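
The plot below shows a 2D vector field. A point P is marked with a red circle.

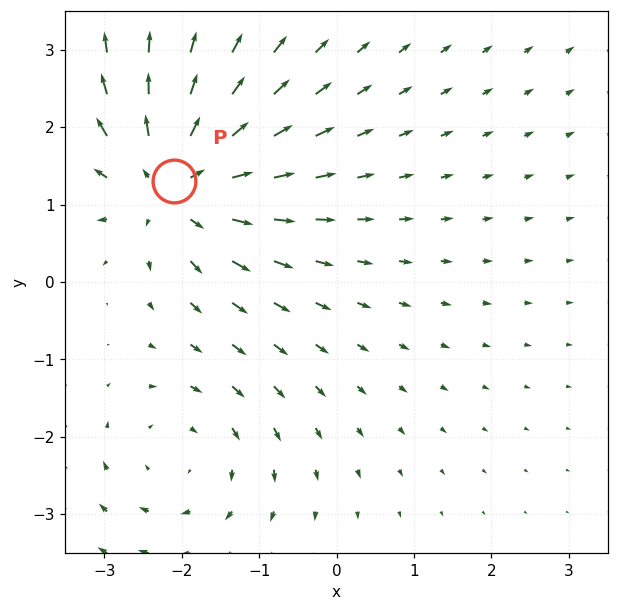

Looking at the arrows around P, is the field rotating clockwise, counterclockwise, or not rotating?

not rotating

Near P at (-2.1, 1.3) the arrows show no circulation. The curl there is ≈0.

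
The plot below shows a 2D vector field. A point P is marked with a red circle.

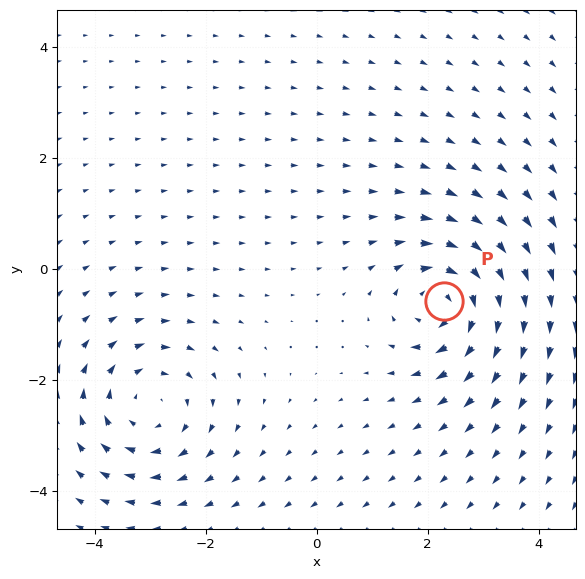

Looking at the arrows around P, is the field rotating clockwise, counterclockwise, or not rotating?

clockwise

Near P at (2.3, -0.6) the arrows circulate clockwise. The curl (z-component) there is about -6; negative curl means clockwise rotation.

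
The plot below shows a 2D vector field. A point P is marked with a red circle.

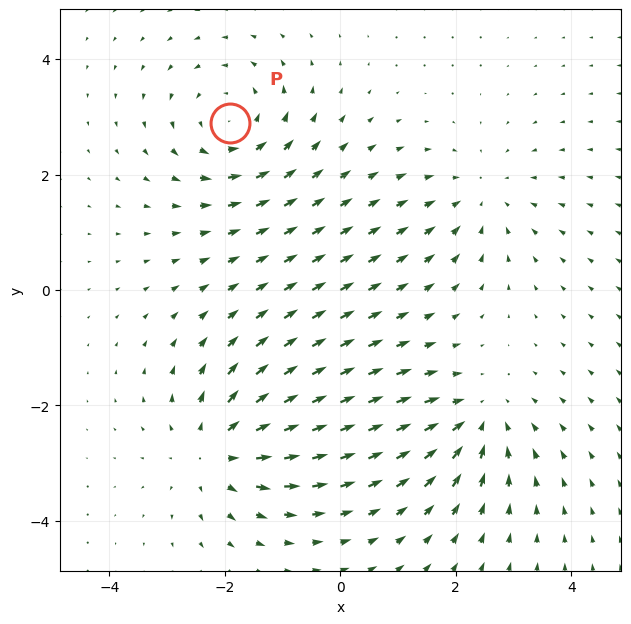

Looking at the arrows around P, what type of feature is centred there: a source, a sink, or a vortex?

vortex

At P (-1.9, 2.9) the arrows circulate counterclockwise. Divergence ≈0, curl about +5 — near-zero divergence with nonzero curl is a vortex.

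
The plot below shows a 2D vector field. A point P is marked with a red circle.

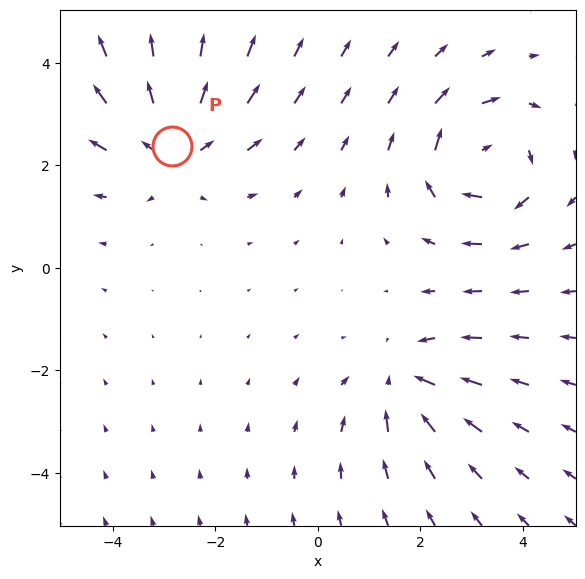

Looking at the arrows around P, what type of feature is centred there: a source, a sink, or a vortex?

source

At P (-2.8, 2.4) the arrows spread outward. Divergence about +4, curl ≈0 — positive divergence with near-zero curl is a source.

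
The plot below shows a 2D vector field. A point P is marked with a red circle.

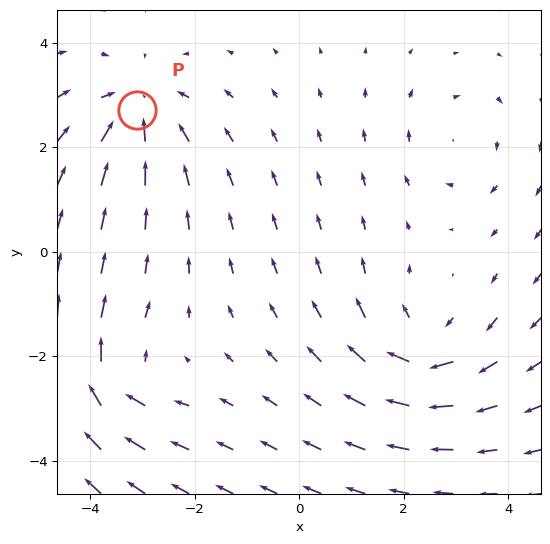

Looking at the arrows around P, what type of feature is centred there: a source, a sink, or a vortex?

sink

At P (-3.1, 2.7) the arrows converge inward. Divergence about -4, curl ≈0 — negative divergence with near-zero curl is a sink.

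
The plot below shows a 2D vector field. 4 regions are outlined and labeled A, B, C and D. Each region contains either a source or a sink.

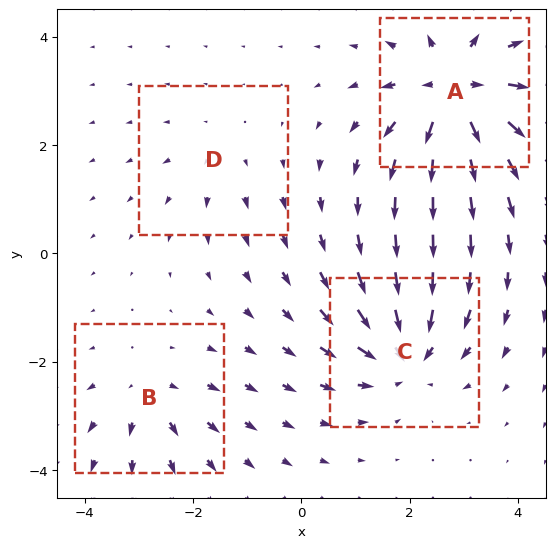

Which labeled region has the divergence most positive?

A

Divergence at each region's feature centre — A: about +8, B: about +4, C: about -6, D: about +2. Region A is most positive.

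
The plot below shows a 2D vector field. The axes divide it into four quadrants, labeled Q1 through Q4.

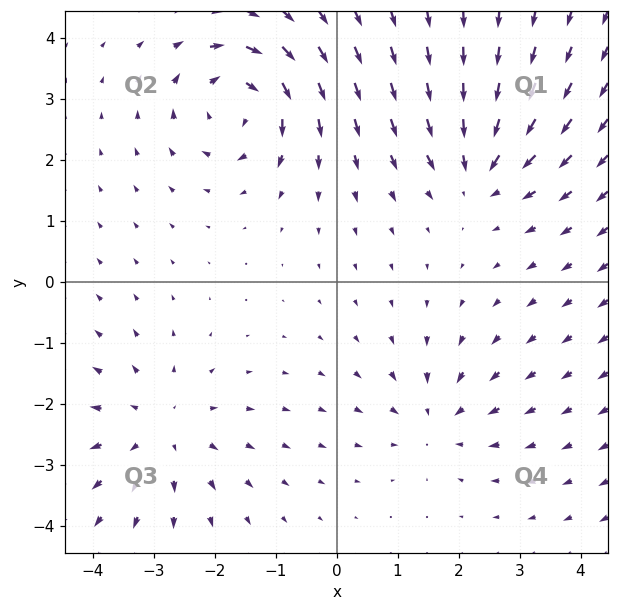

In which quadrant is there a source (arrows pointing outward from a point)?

Q3

The source sits at approximately (-2.9, -2.4), which lies in quadrant Q3. The divergence there is about +3, positive as expected for a source.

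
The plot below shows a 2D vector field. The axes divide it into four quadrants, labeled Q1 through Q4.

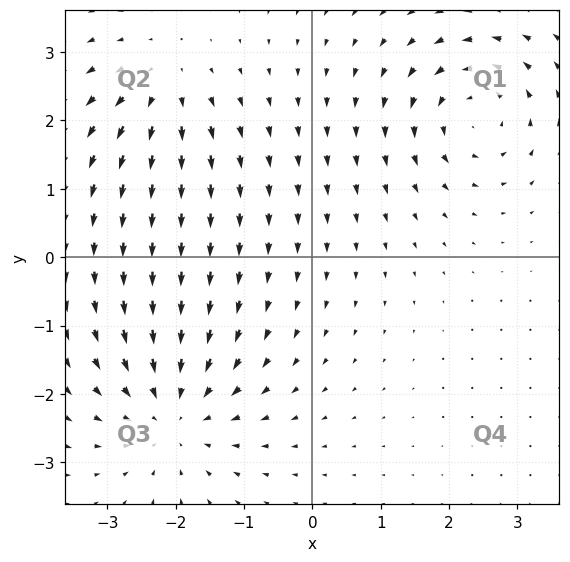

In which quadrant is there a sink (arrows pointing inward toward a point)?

The sink sits at approximately (-2.0, -2.3), which lies in quadrant Q3. The divergence there is about -5, negative as expected for a sink.

Q3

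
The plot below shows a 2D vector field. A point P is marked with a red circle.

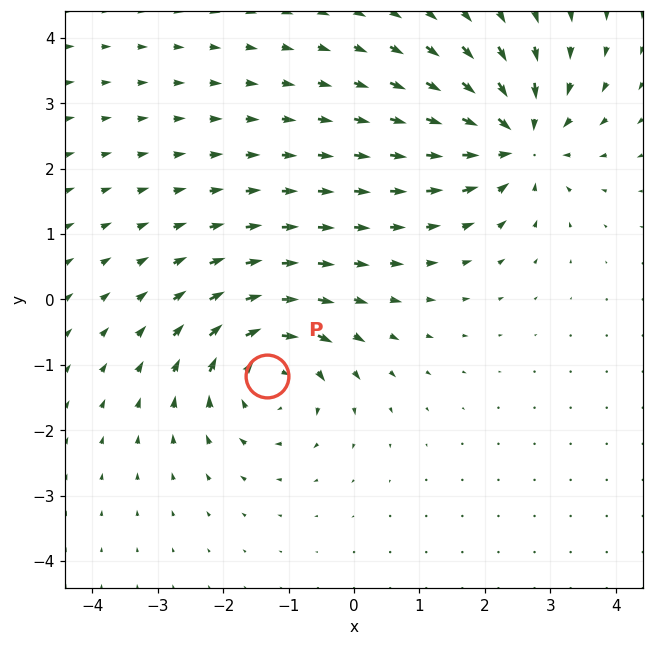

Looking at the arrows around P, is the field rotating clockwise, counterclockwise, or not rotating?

Near P at (-1.3, -1.2) the arrows circulate clockwise. The curl (z-component) there is about -4; negative curl means clockwise rotation.

clockwise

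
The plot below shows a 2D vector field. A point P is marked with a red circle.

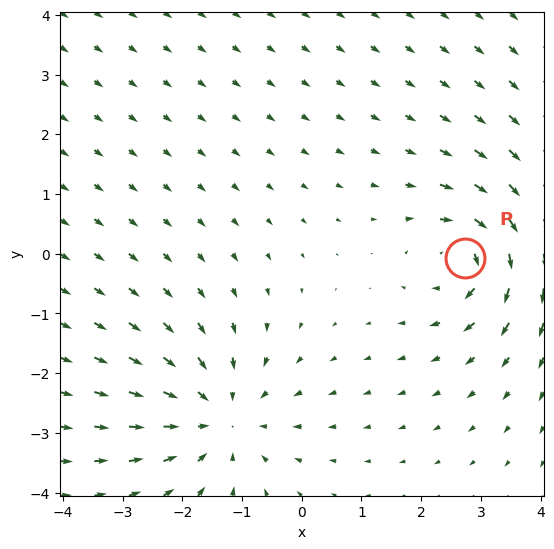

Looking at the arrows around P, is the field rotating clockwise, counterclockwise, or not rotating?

Near P at (2.7, -0.1) the arrows circulate clockwise. The curl (z-component) there is about -5; negative curl means clockwise rotation.

clockwise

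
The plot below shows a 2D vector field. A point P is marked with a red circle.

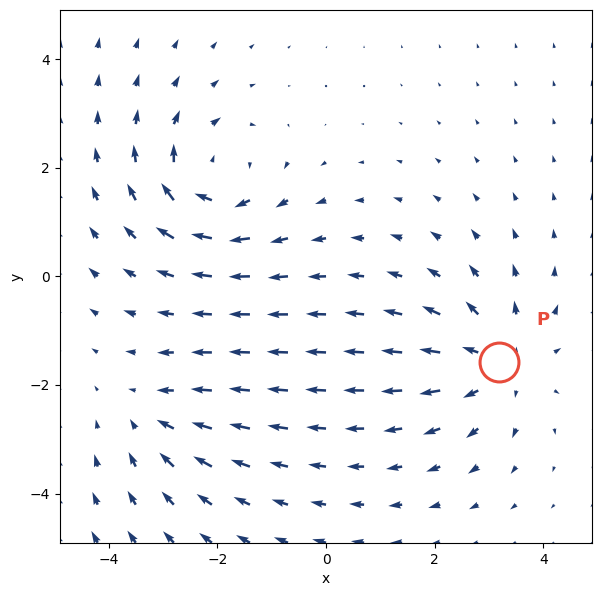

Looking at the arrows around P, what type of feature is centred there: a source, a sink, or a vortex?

source

At P (3.2, -1.6) the arrows spread outward. Divergence about +4, curl ≈0 — positive divergence with near-zero curl is a source.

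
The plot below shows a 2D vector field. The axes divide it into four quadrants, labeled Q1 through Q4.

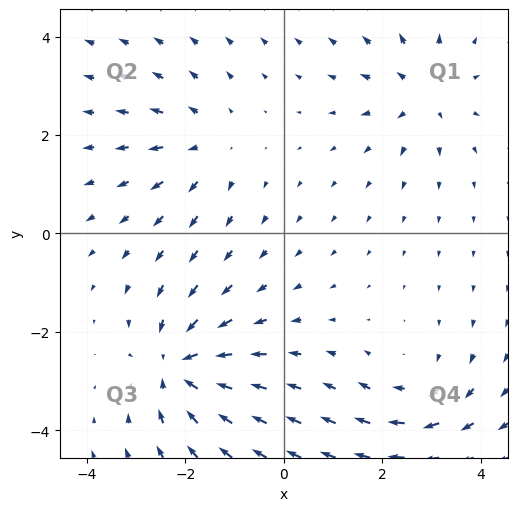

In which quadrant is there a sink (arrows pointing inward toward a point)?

The sink sits at approximately (-2.1, -2.7), which lies in quadrant Q3. The divergence there is about -6, negative as expected for a sink.

Q3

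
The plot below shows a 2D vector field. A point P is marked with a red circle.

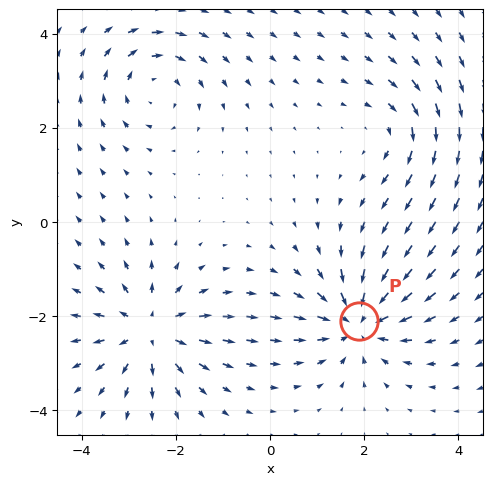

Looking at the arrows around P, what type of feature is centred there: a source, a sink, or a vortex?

sink

At P (1.9, -2.1) the arrows converge inward. Divergence about -5, curl ≈0 — negative divergence with near-zero curl is a sink.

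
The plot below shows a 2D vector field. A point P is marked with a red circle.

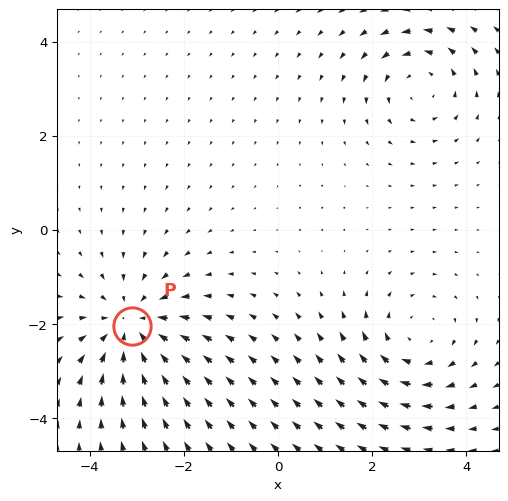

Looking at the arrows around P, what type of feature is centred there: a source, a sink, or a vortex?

sink

At P (-3.1, -2.0) the arrows converge inward. Divergence about -4, curl ≈0 — negative divergence with near-zero curl is a sink.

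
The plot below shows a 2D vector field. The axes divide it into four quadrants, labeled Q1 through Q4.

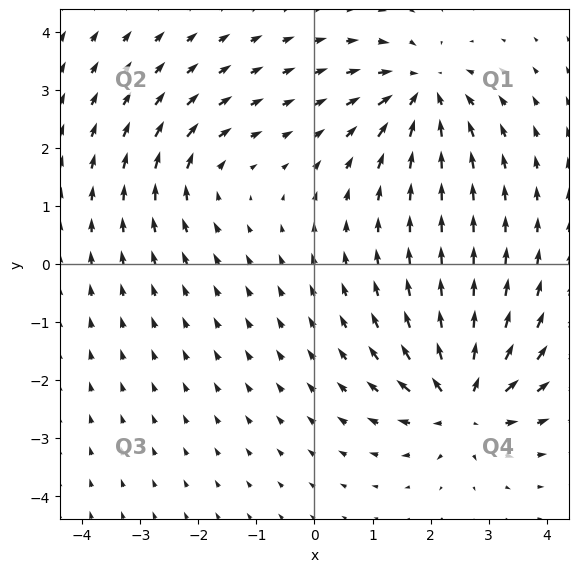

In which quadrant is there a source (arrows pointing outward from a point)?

The source sits at approximately (2.6, -2.4), which lies in quadrant Q4. The divergence there is about +7, positive as expected for a source.

Q4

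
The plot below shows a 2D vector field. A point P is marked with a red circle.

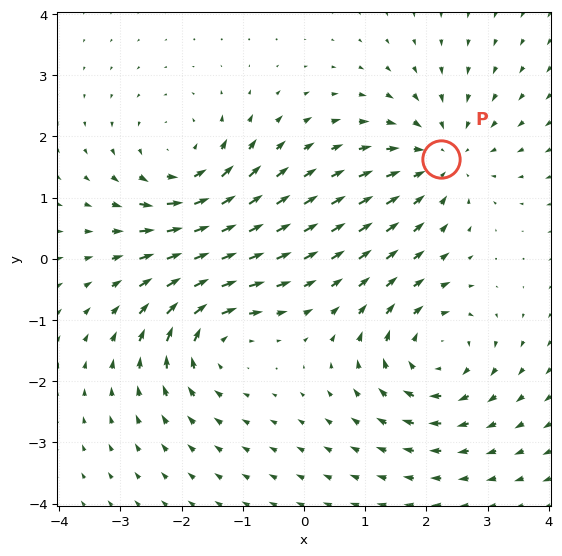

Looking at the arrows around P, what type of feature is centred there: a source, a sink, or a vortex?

At P (2.2, 1.6) the arrows converge inward. Divergence about -4, curl ≈0 — negative divergence with near-zero curl is a sink.

sink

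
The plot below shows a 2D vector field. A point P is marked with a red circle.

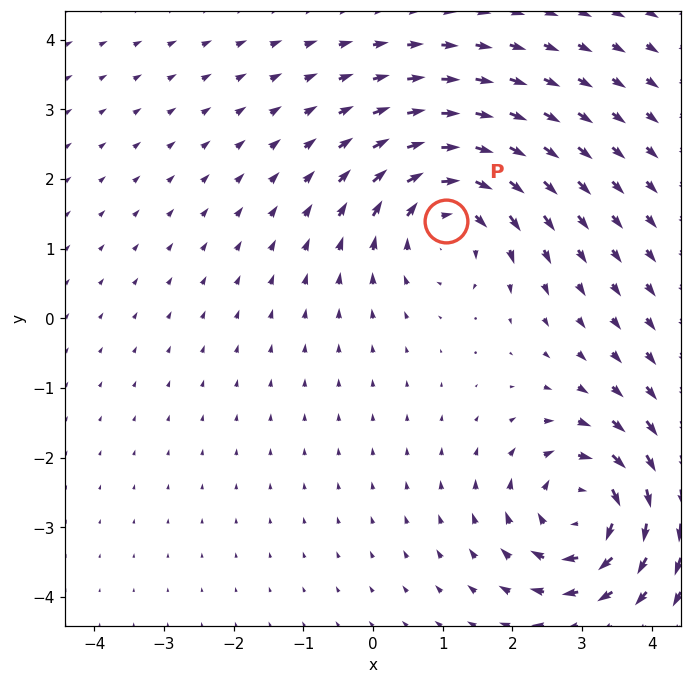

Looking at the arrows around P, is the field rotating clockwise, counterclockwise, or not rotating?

Near P at (1.0, 1.4) the arrows circulate clockwise. The curl (z-component) there is about -5; negative curl means clockwise rotation.

clockwise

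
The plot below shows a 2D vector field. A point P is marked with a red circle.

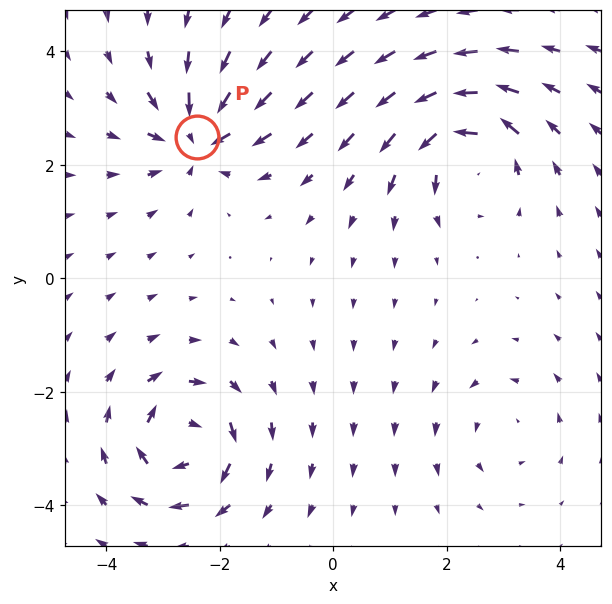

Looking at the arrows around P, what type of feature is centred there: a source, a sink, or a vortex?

At P (-2.4, 2.5) the arrows converge inward. Divergence about -6, curl ≈0 — negative divergence with near-zero curl is a sink.

sink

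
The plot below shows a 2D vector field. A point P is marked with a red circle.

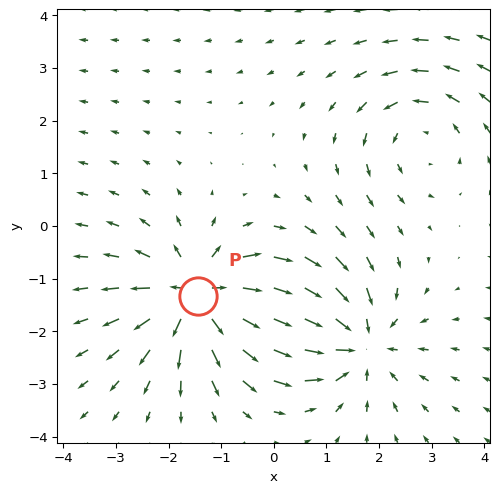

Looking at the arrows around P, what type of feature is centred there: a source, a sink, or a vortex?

At P (-1.4, -1.3) the arrows spread outward. Divergence about +6, curl ≈0 — positive divergence with near-zero curl is a source.

source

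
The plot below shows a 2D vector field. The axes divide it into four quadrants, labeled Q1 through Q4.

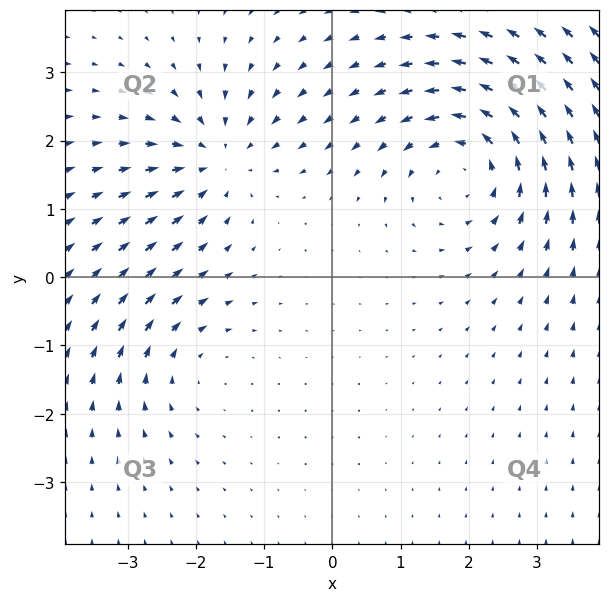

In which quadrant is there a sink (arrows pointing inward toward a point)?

Q2

The sink sits at approximately (-1.7, 1.7), which lies in quadrant Q2. The divergence there is about -4, negative as expected for a sink.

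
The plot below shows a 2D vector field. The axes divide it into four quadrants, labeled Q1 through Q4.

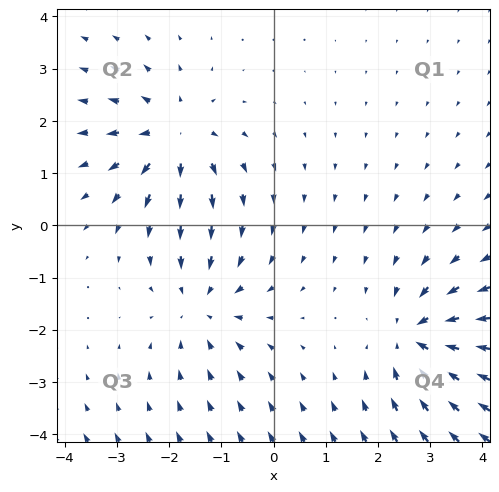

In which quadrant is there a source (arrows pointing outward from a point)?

Q2

The source sits at approximately (-1.9, 1.7), which lies in quadrant Q2. The divergence there is about +3, positive as expected for a source.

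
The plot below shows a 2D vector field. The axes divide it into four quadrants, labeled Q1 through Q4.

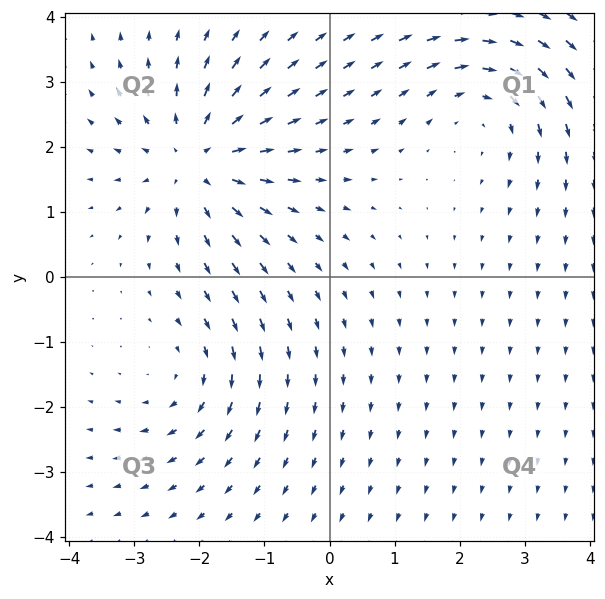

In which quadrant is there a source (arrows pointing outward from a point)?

The source sits at approximately (-2.0, 1.8), which lies in quadrant Q2. The divergence there is about +5, positive as expected for a source.

Q2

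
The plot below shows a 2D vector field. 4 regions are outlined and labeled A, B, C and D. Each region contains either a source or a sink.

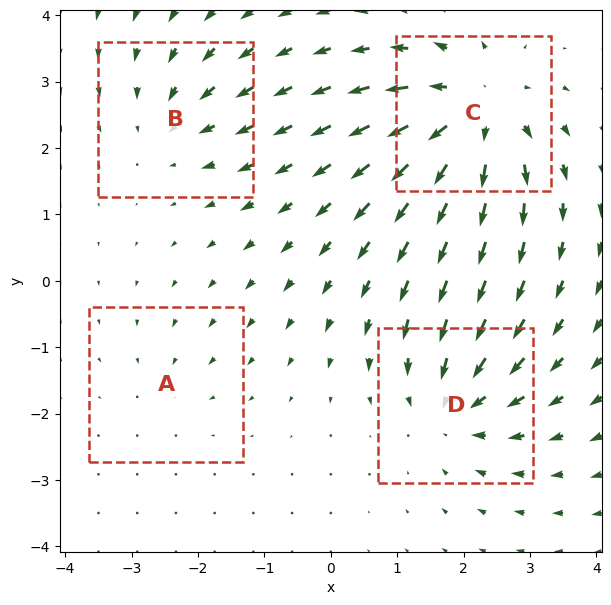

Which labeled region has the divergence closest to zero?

A

Divergence at each region's feature centre — A: about -2, B: about -3, C: about +7, D: about -5. Region A is closest to zero.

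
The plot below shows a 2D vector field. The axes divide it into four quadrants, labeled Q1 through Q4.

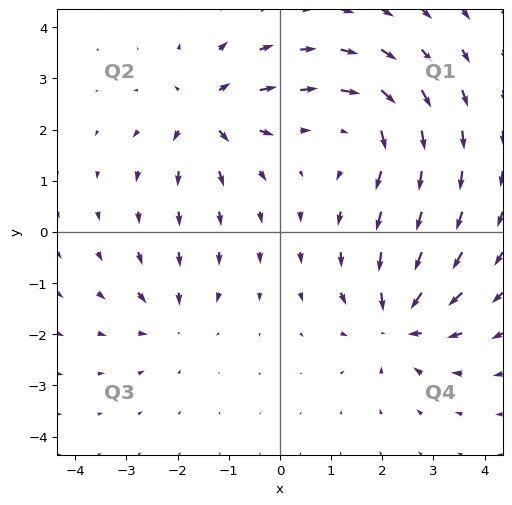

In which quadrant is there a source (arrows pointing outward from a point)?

Q2

The source sits at approximately (-1.5, 2.3), which lies in quadrant Q2. The divergence there is about +6, positive as expected for a source.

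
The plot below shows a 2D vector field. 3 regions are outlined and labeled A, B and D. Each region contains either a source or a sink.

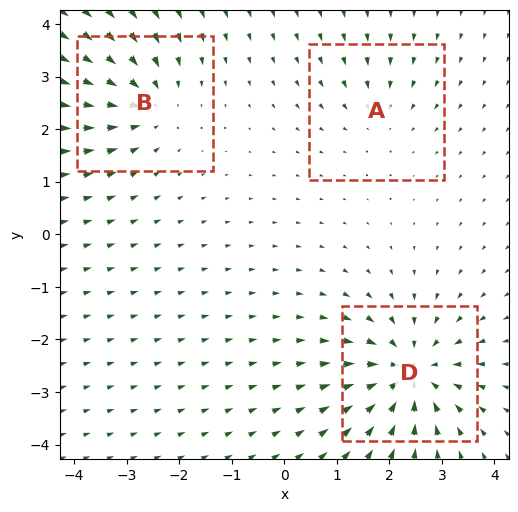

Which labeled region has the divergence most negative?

D

Divergence at each region's feature centre — A: about -2, B: about -4, D: about -5. Region D is most negative.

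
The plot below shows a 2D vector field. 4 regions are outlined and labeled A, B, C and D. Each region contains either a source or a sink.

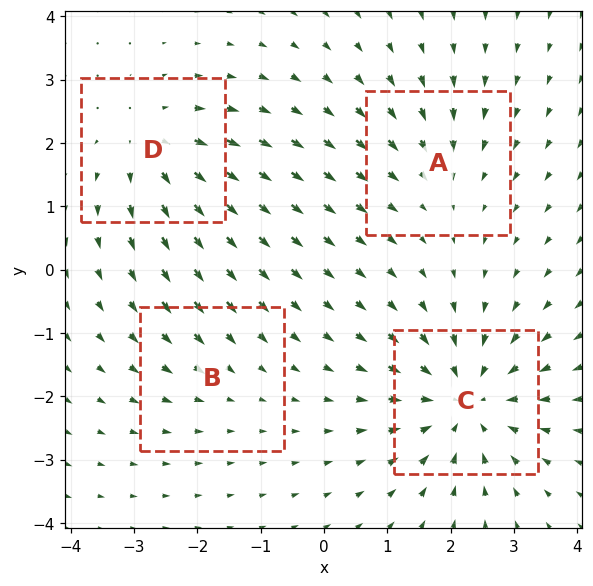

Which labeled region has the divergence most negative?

C

Divergence at each region's feature centre — A: about -3, B: about -2, C: about -7, D: about +5. Region C is most negative.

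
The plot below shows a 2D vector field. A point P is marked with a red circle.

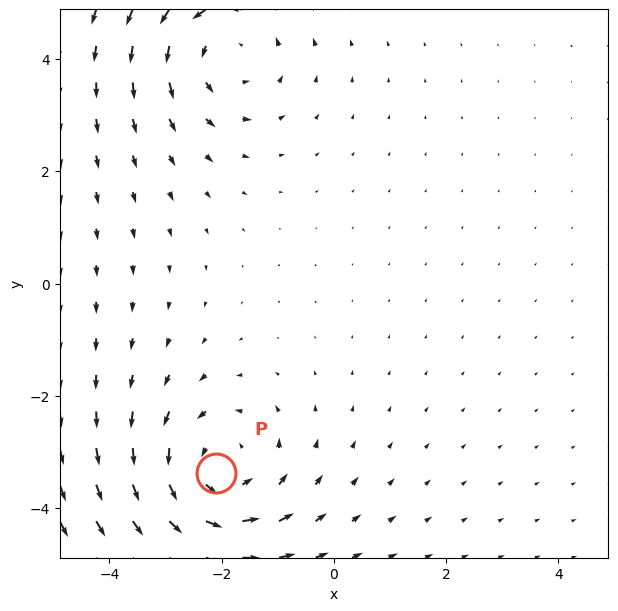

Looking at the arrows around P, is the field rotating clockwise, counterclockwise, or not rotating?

Near P at (-2.1, -3.4) the arrows circulate counterclockwise. The curl (z-component) there is about +4; positive curl means counterclockwise rotation.

counterclockwise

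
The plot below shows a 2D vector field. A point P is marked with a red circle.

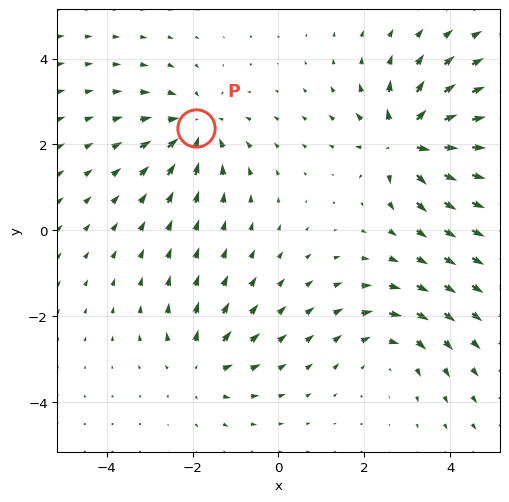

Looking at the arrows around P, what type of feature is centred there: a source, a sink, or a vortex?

sink

At P (-1.9, 2.4) the arrows converge inward. Divergence about -4, curl ≈0 — negative divergence with near-zero curl is a sink.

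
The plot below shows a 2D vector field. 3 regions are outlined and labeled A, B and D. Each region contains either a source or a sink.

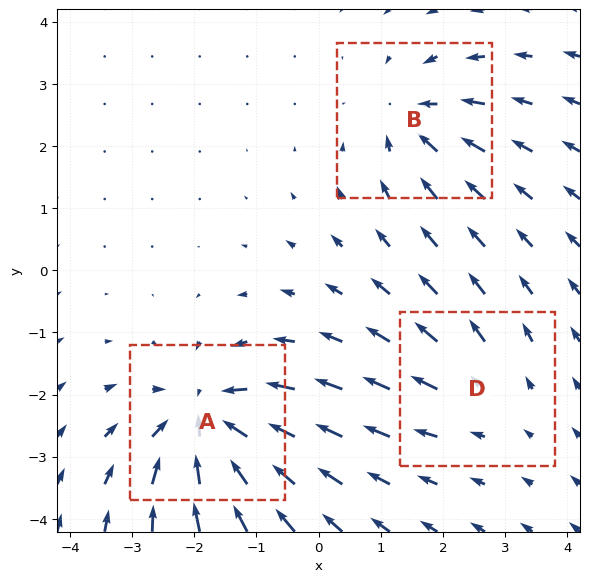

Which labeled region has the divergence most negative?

Divergence at each region's feature centre — A: about -5, B: about -3, D: about +2. Region A is most negative.

A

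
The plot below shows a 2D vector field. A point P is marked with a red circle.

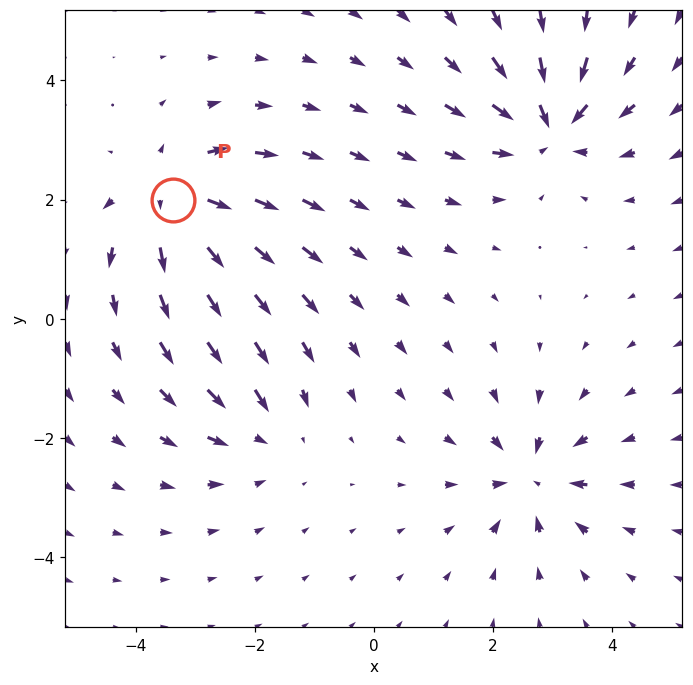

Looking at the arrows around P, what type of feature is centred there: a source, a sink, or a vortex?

source

At P (-3.4, 2.0) the arrows spread outward. Divergence about +5, curl ≈0 — positive divergence with near-zero curl is a source.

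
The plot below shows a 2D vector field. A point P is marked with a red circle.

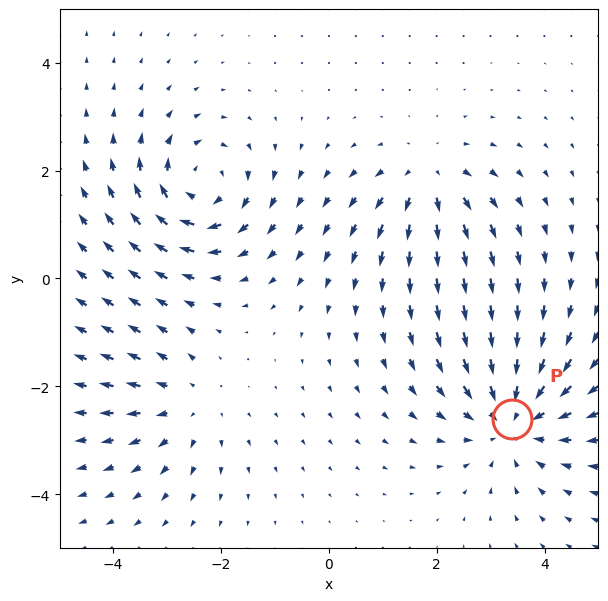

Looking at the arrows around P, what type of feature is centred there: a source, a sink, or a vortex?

sink

At P (3.4, -2.6) the arrows converge inward. Divergence about -4, curl ≈0 — negative divergence with near-zero curl is a sink.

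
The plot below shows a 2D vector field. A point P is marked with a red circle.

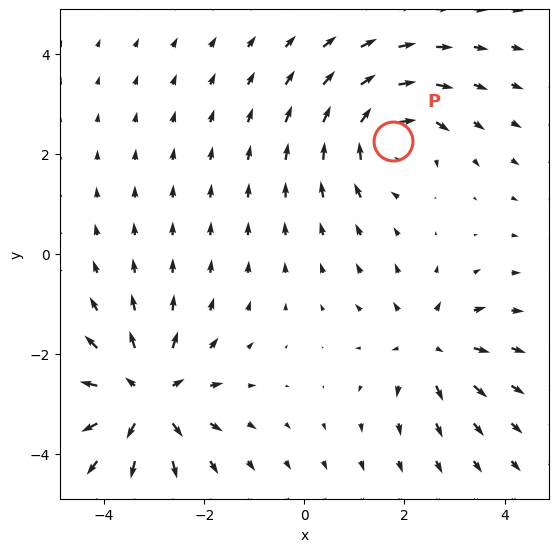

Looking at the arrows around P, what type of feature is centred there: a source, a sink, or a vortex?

vortex

At P (1.8, 2.3) the arrows circulate clockwise. Divergence ≈0, curl about -5 — near-zero divergence with nonzero curl is a vortex.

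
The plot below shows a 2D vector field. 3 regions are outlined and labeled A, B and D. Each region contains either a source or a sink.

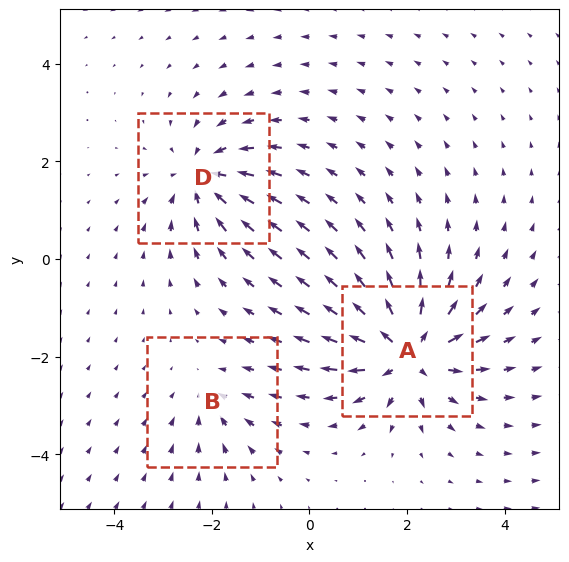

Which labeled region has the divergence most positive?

A

Divergence at each region's feature centre — A: about +6, B: about -2, D: about -4. Region A is most positive.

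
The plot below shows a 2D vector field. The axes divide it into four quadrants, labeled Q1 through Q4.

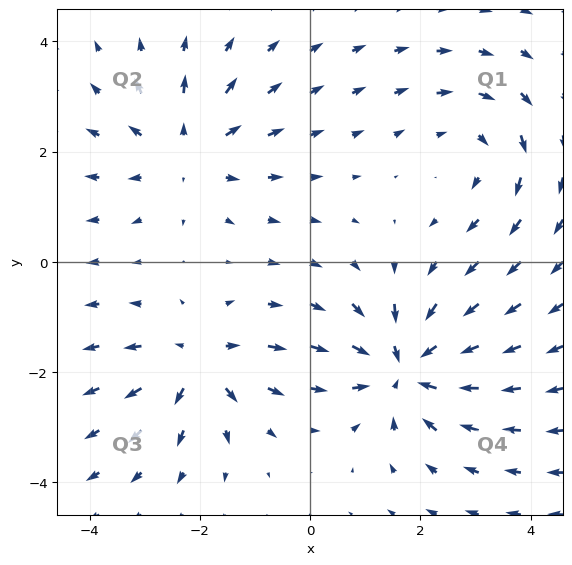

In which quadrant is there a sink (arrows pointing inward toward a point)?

Q4

The sink sits at approximately (1.7, -1.9), which lies in quadrant Q4. The divergence there is about -5, negative as expected for a sink.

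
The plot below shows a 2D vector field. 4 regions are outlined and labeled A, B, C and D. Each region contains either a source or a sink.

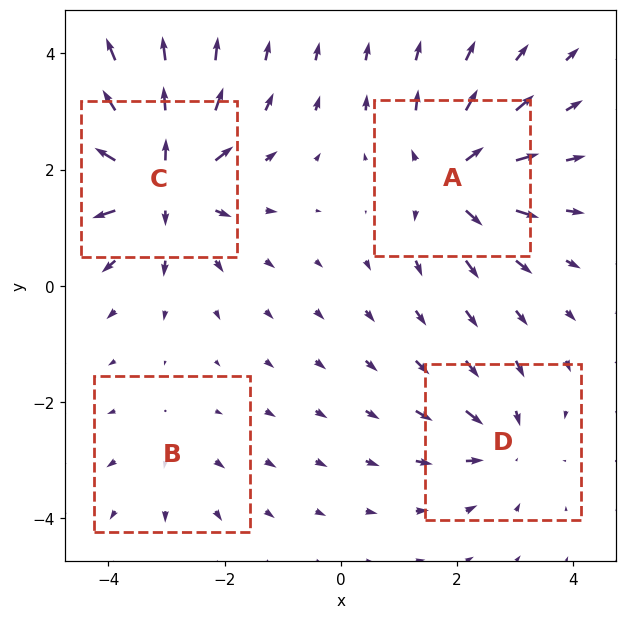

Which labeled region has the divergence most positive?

C

Divergence at each region's feature centre — A: about +6, B: about +2, C: about +8, D: about -4. Region C is most positive.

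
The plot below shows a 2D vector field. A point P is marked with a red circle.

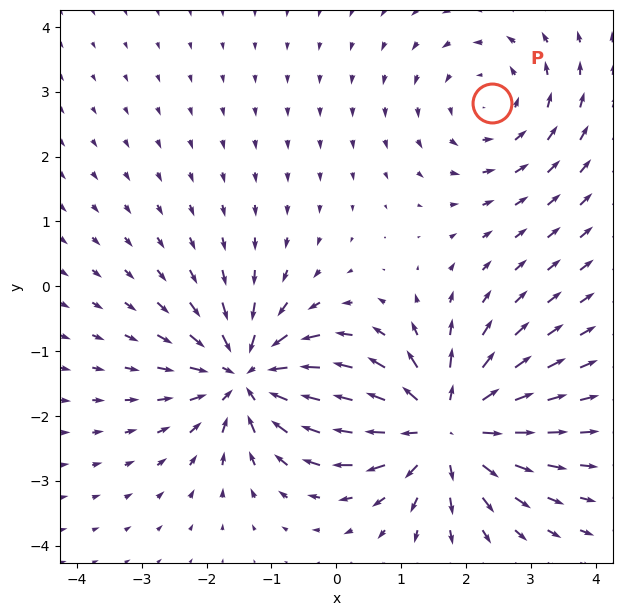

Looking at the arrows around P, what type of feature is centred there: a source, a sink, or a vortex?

At P (2.4, 2.8) the arrows circulate counterclockwise. Divergence ≈0, curl about +2 — near-zero divergence with nonzero curl is a vortex.

vortex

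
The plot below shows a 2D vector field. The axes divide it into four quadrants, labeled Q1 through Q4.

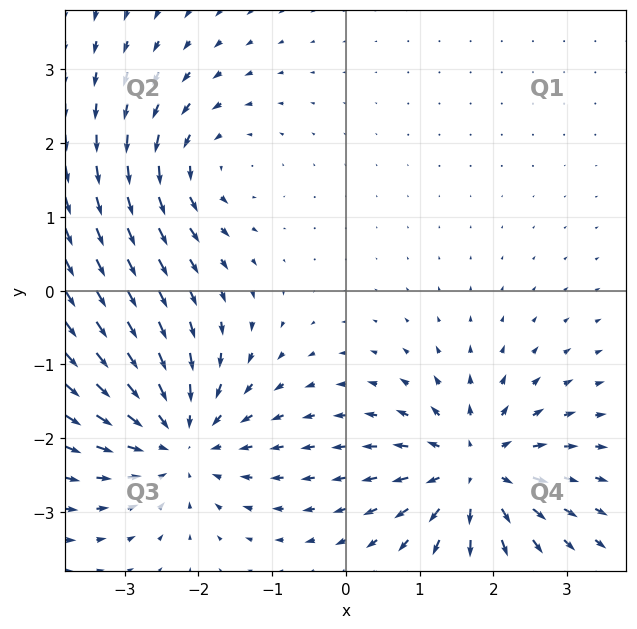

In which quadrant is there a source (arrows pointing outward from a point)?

The source sits at approximately (1.7, -2.4), which lies in quadrant Q4. The divergence there is about +6, positive as expected for a source.

Q4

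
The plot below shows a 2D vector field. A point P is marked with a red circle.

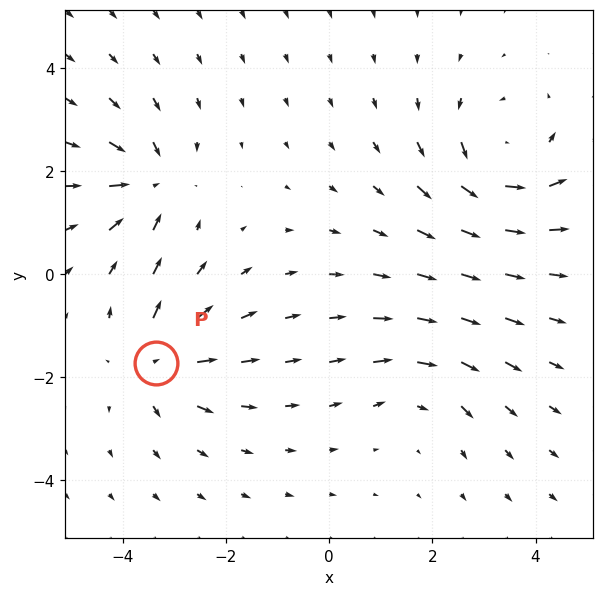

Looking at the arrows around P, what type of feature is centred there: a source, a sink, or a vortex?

At P (-3.4, -1.7) the arrows spread outward. Divergence about +5, curl ≈0 — positive divergence with near-zero curl is a source.

source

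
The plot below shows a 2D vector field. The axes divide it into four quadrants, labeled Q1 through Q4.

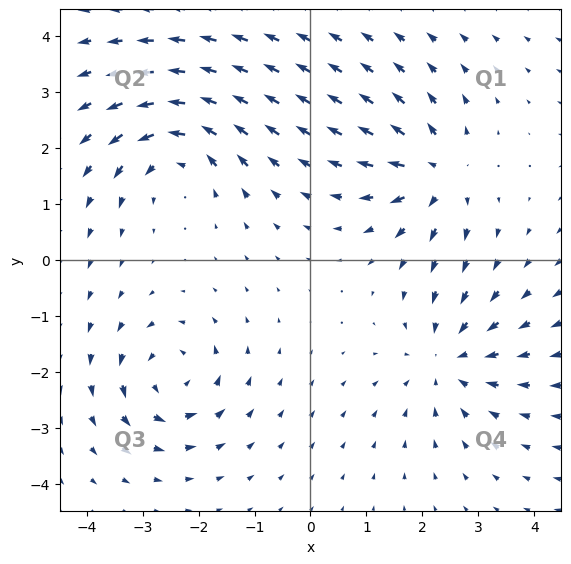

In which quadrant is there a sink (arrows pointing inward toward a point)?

Q4

The sink sits at approximately (2.5, -1.8), which lies in quadrant Q4. The divergence there is about -3, negative as expected for a sink.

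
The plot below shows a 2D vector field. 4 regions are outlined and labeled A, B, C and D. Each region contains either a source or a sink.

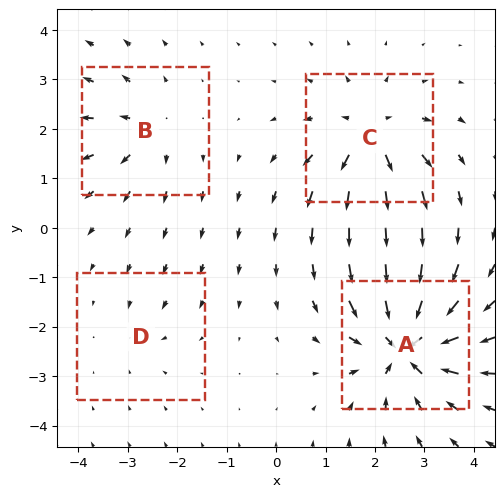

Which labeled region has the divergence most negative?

Divergence at each region's feature centre — A: about -8, B: about +4, C: about +6, D: about -2. Region A is most negative.

A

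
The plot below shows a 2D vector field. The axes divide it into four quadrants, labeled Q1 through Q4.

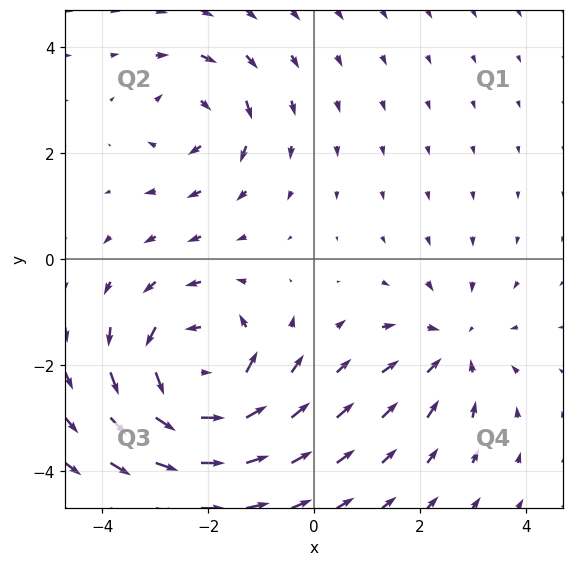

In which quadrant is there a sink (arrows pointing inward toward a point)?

The sink sits at approximately (2.6, -1.7), which lies in quadrant Q4. The divergence there is about -3, negative as expected for a sink.

Q4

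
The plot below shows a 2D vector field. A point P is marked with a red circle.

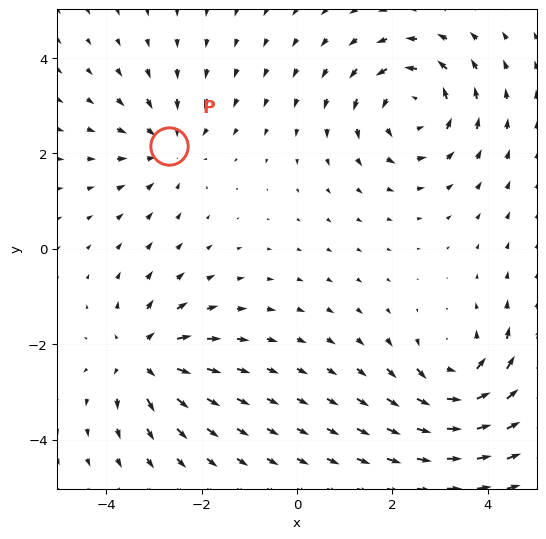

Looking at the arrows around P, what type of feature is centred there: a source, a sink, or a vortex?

sink

At P (-2.7, 2.2) the arrows converge inward. Divergence about -3, curl ≈0 — negative divergence with near-zero curl is a sink.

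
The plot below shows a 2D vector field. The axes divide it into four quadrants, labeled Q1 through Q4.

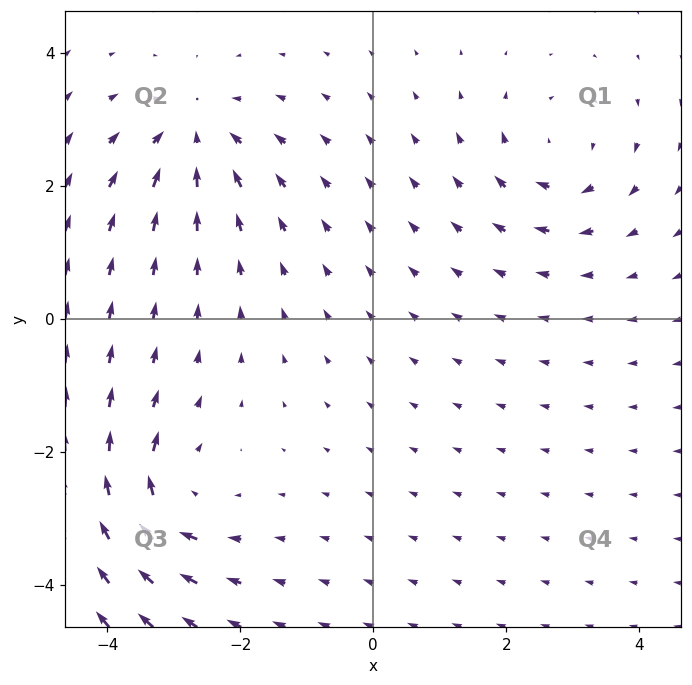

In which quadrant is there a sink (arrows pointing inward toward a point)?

Q2

The sink sits at approximately (-2.7, 2.8), which lies in quadrant Q2. The divergence there is about -5, negative as expected for a sink.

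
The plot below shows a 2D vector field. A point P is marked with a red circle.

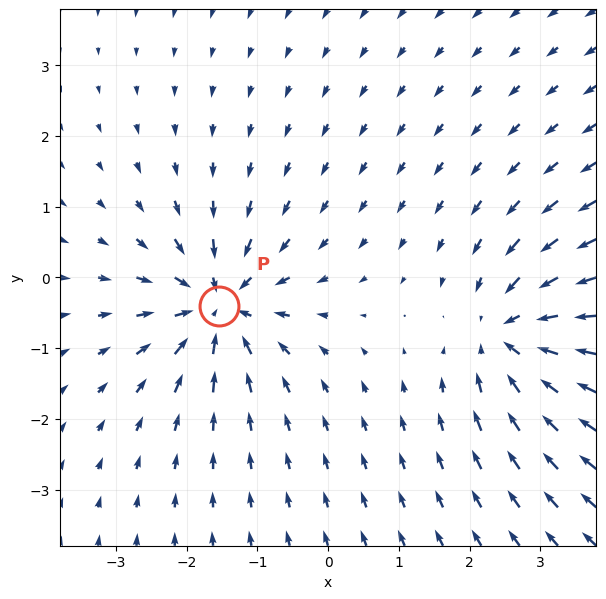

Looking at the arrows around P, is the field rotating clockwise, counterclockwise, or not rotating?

Near P at (-1.5, -0.4) the arrows show no circulation. The curl there is ≈0.

not rotating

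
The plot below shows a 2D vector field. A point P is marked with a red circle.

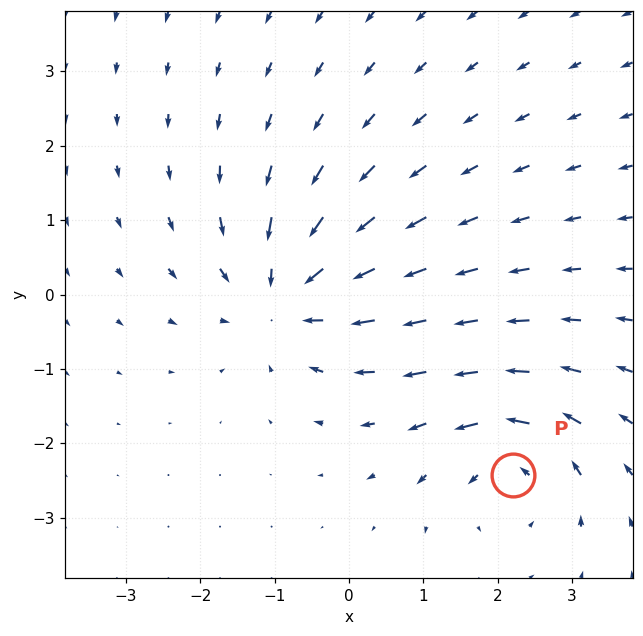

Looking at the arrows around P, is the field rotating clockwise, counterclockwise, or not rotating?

counterclockwise

Near P at (2.2, -2.4) the arrows circulate counterclockwise. The curl (z-component) there is about +4; positive curl means counterclockwise rotation.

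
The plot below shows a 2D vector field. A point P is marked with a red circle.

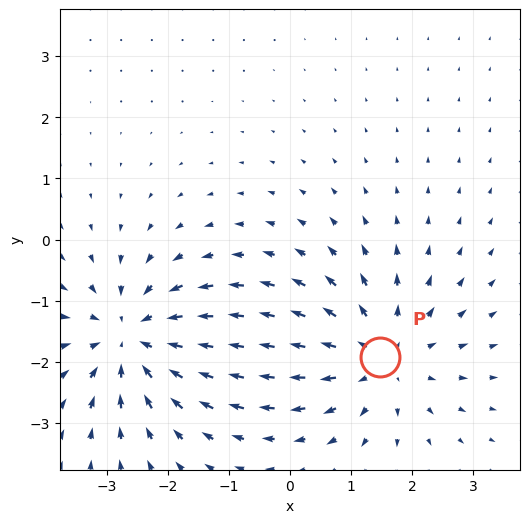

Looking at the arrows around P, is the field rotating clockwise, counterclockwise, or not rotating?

Near P at (1.5, -1.9) the arrows show no circulation. The curl there is ≈0.

not rotating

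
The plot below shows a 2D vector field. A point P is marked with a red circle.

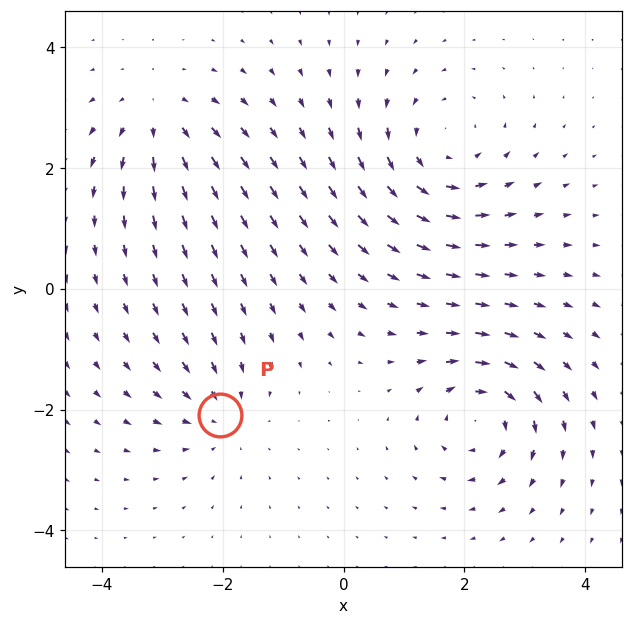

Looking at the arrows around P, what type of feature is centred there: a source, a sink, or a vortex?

sink

At P (-2.0, -2.1) the arrows converge inward. Divergence about -3, curl ≈0 — negative divergence with near-zero curl is a sink.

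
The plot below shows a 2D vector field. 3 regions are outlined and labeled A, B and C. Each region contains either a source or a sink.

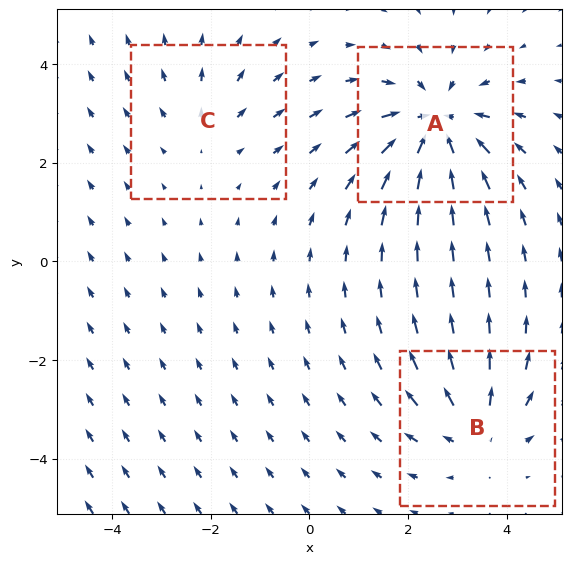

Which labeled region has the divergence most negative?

Divergence at each region's feature centre — A: about -5, B: about +3, C: about +2. Region A is most negative.

A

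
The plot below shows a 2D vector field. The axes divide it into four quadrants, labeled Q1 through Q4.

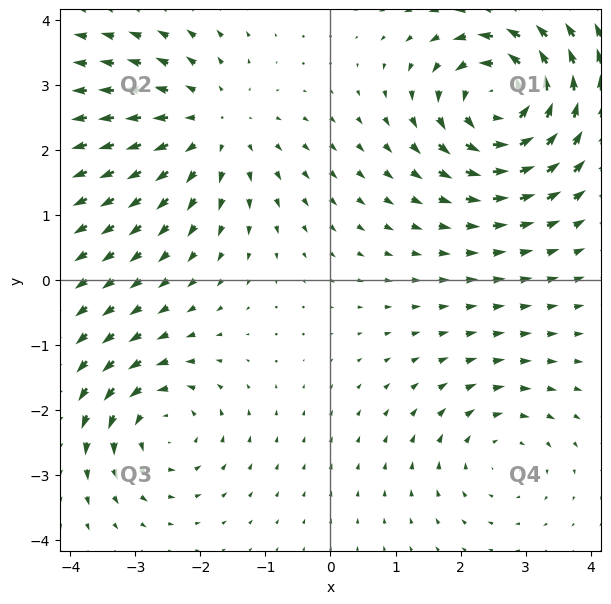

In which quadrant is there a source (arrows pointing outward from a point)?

The source sits at approximately (-1.8, 2.4), which lies in quadrant Q2. The divergence there is about +3, positive as expected for a source.

Q2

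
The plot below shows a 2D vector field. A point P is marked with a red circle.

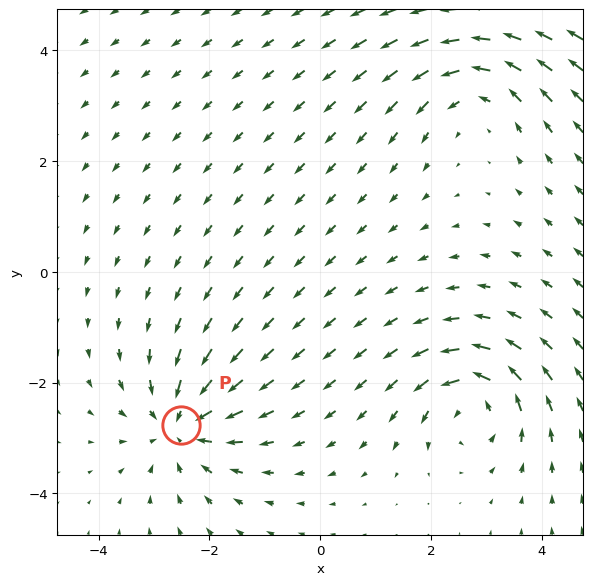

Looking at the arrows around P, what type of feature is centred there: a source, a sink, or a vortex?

At P (-2.5, -2.8) the arrows converge inward. Divergence about -5, curl ≈0 — negative divergence with near-zero curl is a sink.

sink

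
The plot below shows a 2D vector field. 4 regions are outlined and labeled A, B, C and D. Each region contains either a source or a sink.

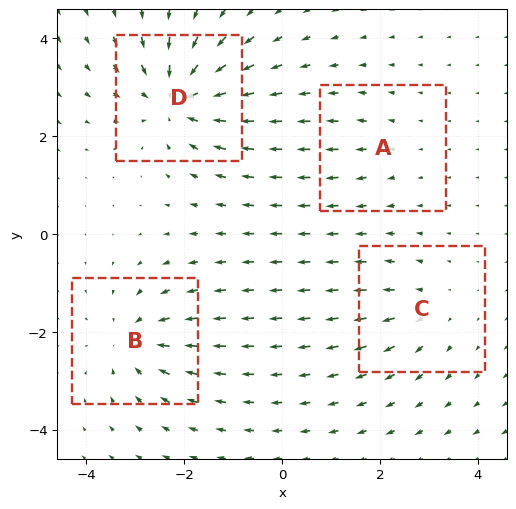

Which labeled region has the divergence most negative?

D

Divergence at each region's feature centre — A: about +2, B: about -5, C: about +4, D: about -8. Region D is most negative.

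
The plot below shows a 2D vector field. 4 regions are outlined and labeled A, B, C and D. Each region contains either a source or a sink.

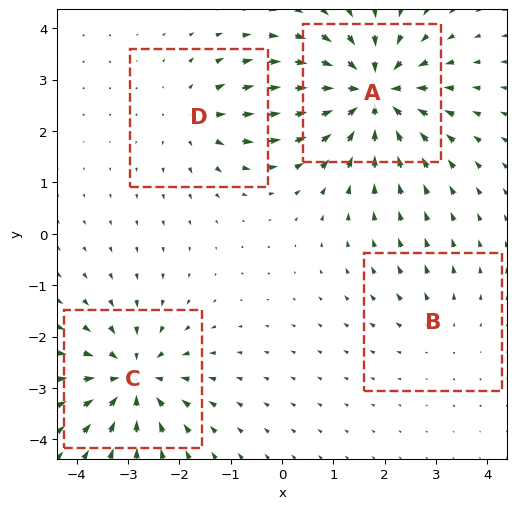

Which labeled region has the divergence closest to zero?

B

Divergence at each region's feature centre — A: about -8, B: about +2, C: about -6, D: about +4. Region B is closest to zero.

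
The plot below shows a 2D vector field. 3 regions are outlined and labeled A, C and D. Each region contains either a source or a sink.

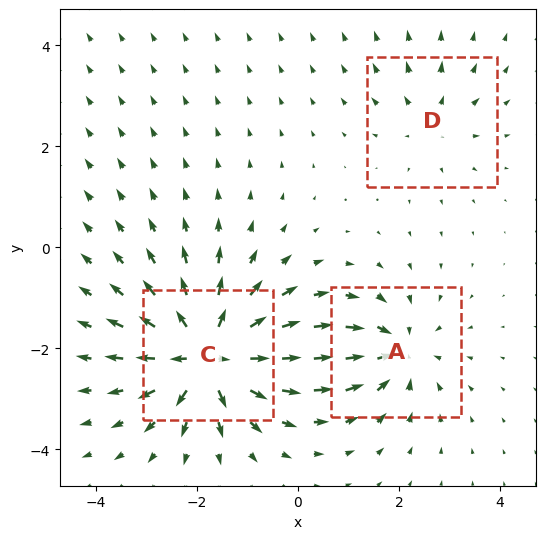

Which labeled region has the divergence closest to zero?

D

Divergence at each region's feature centre — A: about -4, C: about +7, D: about +2. Region D is closest to zero.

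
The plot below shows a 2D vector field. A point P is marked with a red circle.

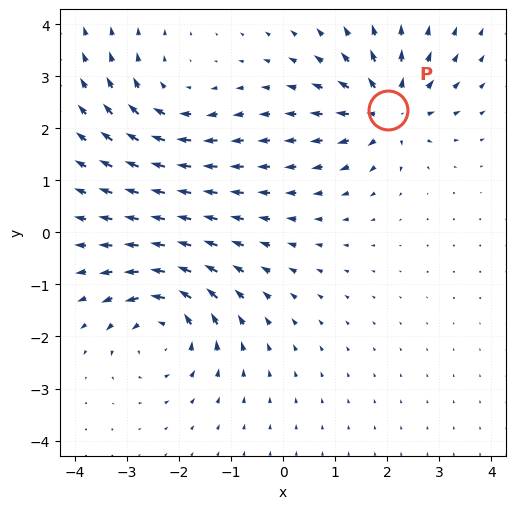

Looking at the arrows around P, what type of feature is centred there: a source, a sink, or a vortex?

At P (2.0, 2.3) the arrows spread outward. Divergence about +6, curl ≈0 — positive divergence with near-zero curl is a source.

source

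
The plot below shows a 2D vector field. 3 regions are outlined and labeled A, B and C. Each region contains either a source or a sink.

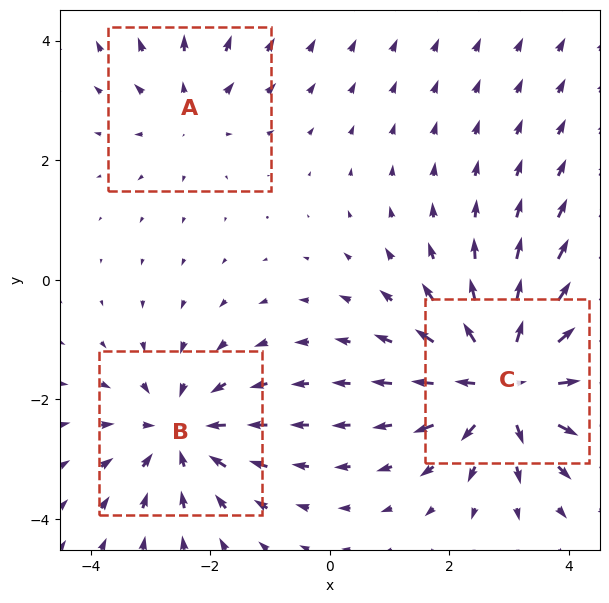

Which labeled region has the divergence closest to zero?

Divergence at each region's feature centre — A: about +2, B: about -3, C: about +5. Region A is closest to zero.

A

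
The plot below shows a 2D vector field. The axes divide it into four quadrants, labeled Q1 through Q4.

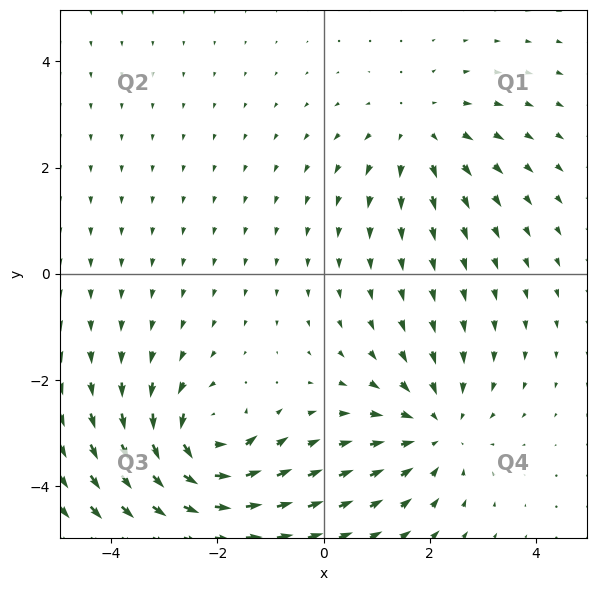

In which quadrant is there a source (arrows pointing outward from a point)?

Q1

The source sits at approximately (1.8, 2.7), which lies in quadrant Q1. The divergence there is about +3, positive as expected for a source.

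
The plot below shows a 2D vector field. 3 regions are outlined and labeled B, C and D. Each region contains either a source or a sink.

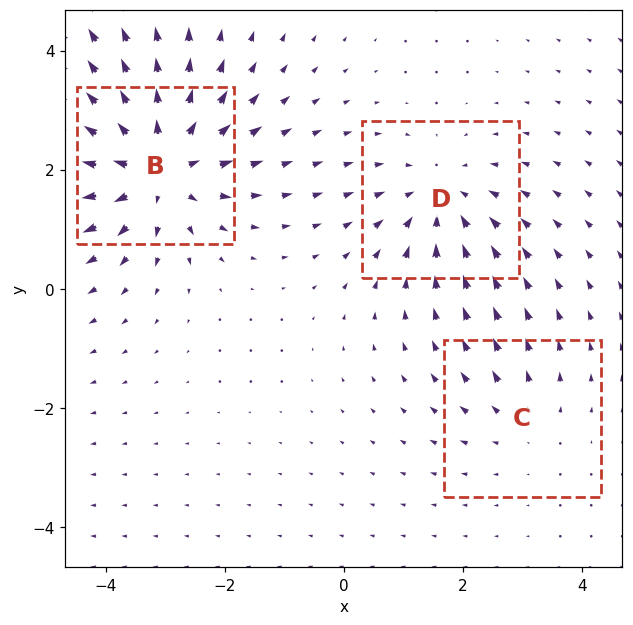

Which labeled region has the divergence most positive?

Divergence at each region's feature centre — B: about +5, C: about +2, D: about -3. Region B is most positive.

B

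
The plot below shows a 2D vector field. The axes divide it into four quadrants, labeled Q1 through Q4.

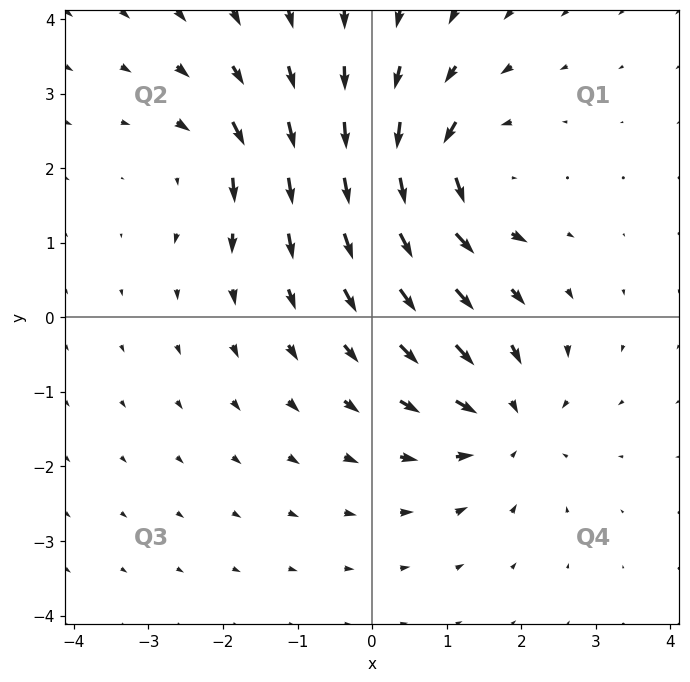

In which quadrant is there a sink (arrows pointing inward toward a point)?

Q4

The sink sits at approximately (1.8, -1.4), which lies in quadrant Q4. The divergence there is about -5, negative as expected for a sink.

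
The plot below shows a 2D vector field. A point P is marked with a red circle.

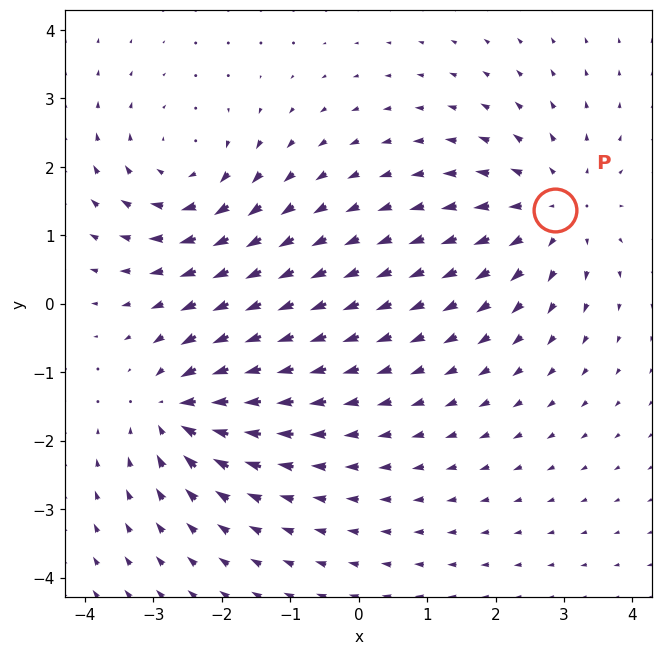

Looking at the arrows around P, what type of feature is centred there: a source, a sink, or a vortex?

At P (2.9, 1.4) the arrows spread outward. Divergence about +4, curl ≈0 — positive divergence with near-zero curl is a source.

source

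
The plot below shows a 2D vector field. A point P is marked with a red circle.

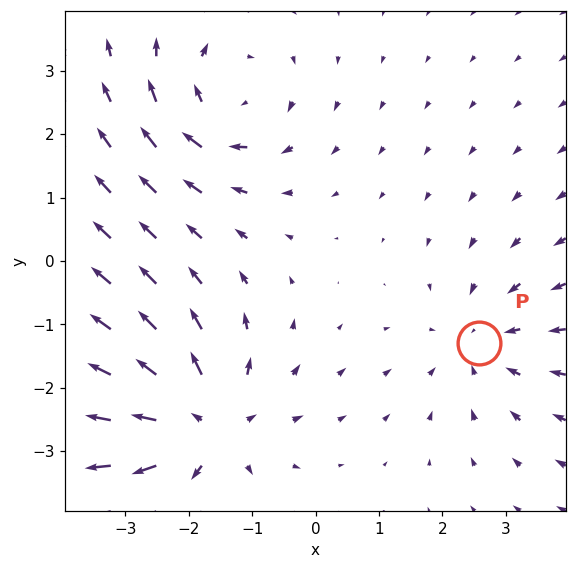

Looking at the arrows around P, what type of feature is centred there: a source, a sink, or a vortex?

sink

At P (2.6, -1.3) the arrows converge inward. Divergence about -2, curl ≈0 — negative divergence with near-zero curl is a sink.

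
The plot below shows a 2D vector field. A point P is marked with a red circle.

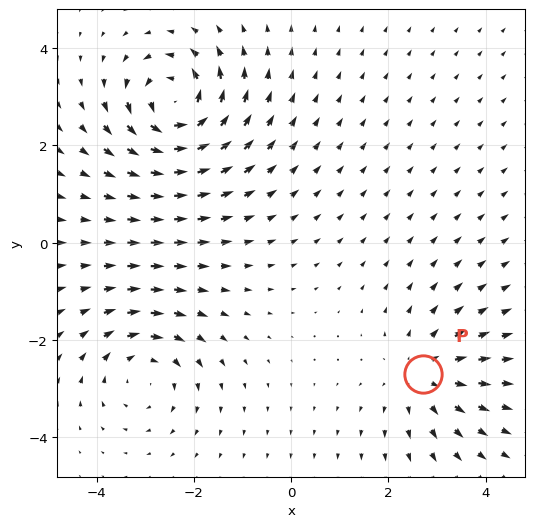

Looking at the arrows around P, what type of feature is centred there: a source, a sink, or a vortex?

source

At P (2.7, -2.7) the arrows spread outward. Divergence about +3, curl ≈0 — positive divergence with near-zero curl is a source.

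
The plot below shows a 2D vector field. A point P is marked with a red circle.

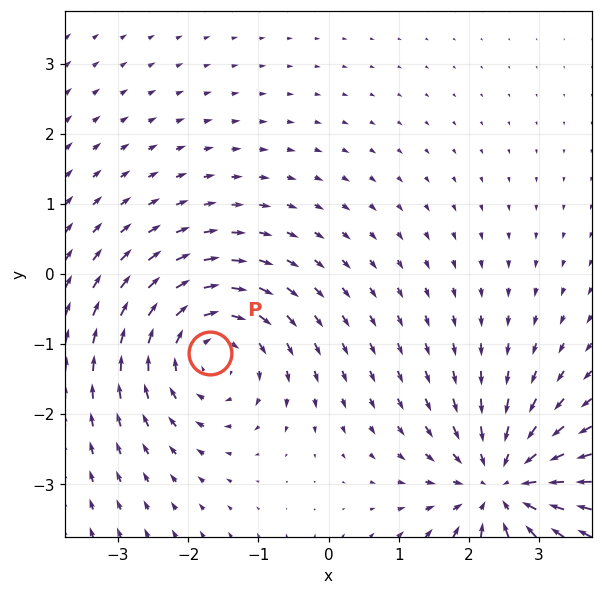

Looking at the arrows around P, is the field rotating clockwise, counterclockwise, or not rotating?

Near P at (-1.7, -1.1) the arrows circulate clockwise. The curl (z-component) there is about -4; negative curl means clockwise rotation.

clockwise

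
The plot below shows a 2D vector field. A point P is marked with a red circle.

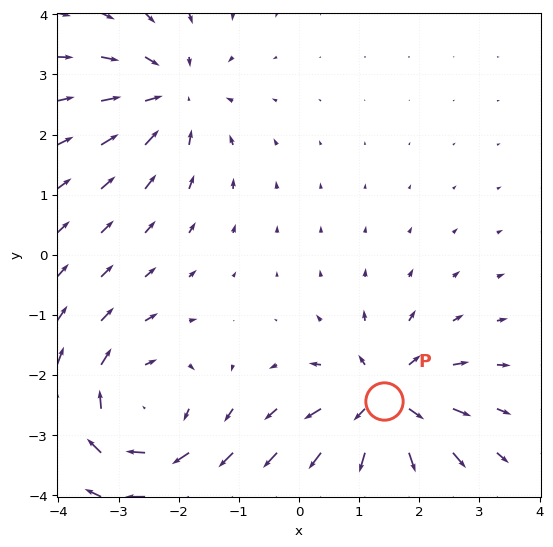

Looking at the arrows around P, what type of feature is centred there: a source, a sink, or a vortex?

source

At P (1.4, -2.4) the arrows spread outward. Divergence about +6, curl ≈0 — positive divergence with near-zero curl is a source.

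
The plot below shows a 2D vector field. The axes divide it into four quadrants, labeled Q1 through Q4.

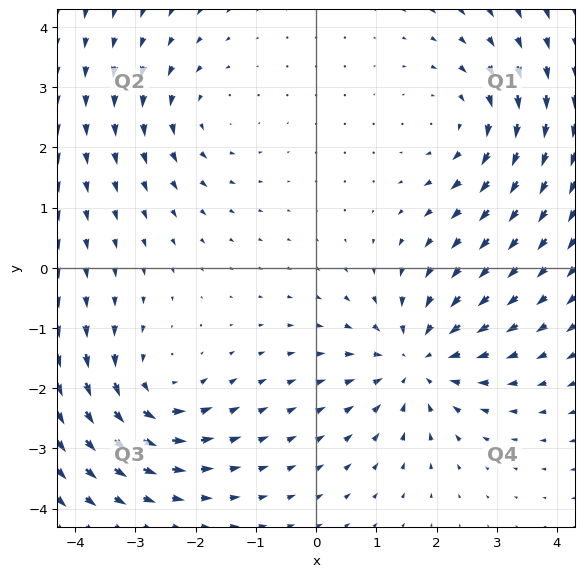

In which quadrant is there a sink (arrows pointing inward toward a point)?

Q4

The sink sits at approximately (1.7, -1.5), which lies in quadrant Q4. The divergence there is about -4, negative as expected for a sink.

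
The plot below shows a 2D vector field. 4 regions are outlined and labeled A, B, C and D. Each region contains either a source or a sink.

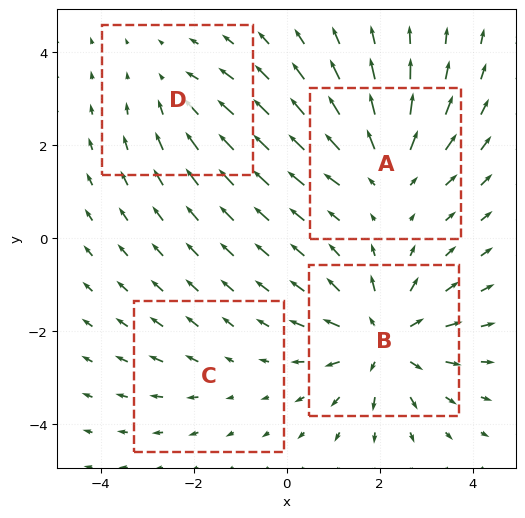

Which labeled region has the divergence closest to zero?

C

Divergence at each region's feature centre — A: about +5, B: about +6, C: about +2, D: about -3. Region C is closest to zero.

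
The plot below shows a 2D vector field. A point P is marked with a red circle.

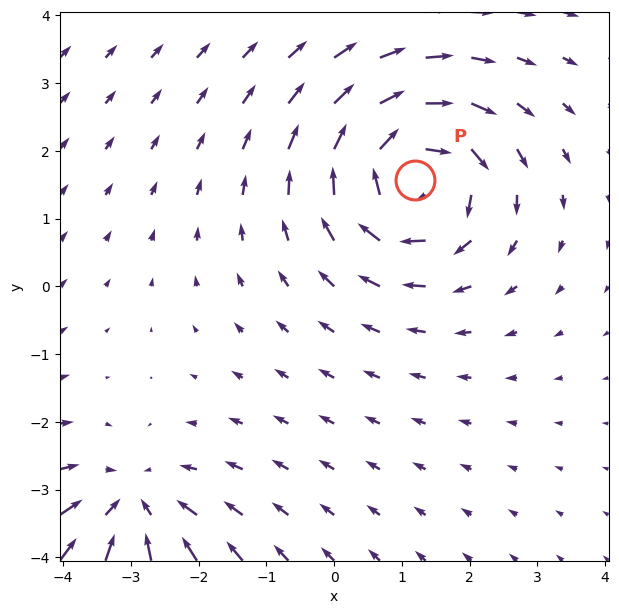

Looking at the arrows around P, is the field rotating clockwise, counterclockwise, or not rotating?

Near P at (1.2, 1.6) the arrows circulate clockwise. The curl (z-component) there is about -4; negative curl means clockwise rotation.

clockwise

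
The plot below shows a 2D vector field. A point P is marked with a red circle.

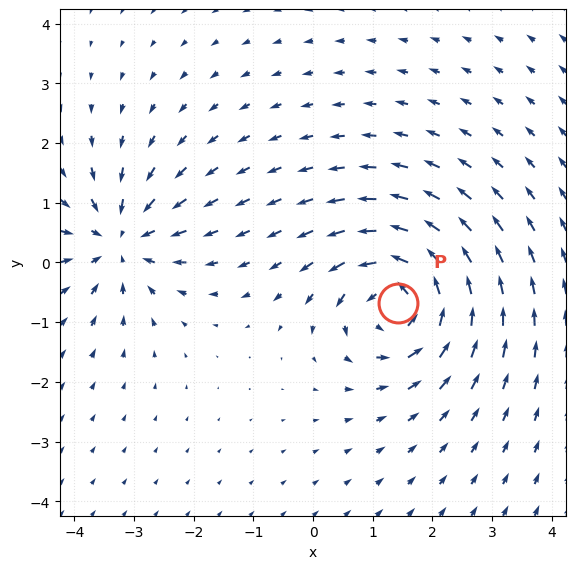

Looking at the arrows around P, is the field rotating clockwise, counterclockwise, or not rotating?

counterclockwise

Near P at (1.4, -0.7) the arrows circulate counterclockwise. The curl (z-component) there is about +6; positive curl means counterclockwise rotation.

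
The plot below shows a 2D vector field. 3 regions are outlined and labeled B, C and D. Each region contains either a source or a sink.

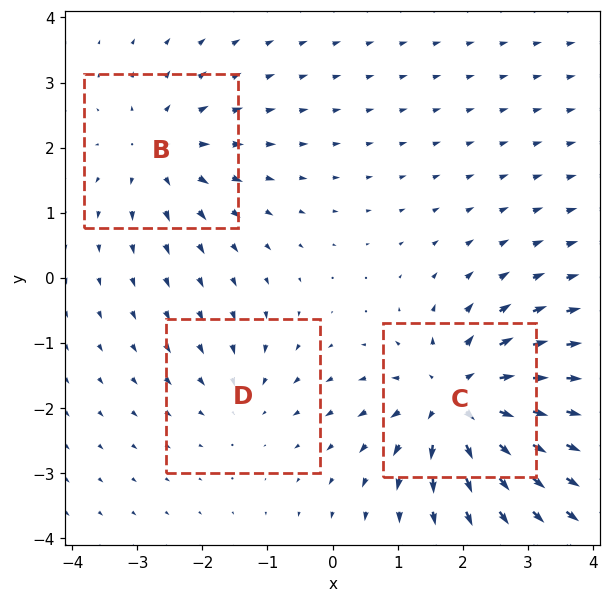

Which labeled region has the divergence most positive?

Divergence at each region's feature centre — B: about +3, C: about +6, D: about -2. Region C is most positive.

C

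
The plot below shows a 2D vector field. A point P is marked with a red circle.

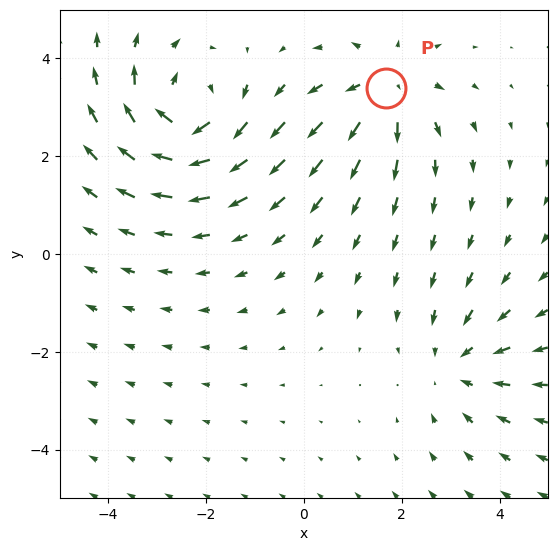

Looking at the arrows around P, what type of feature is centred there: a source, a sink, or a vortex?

At P (1.7, 3.4) the arrows spread outward. Divergence about +4, curl ≈0 — positive divergence with near-zero curl is a source.

source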